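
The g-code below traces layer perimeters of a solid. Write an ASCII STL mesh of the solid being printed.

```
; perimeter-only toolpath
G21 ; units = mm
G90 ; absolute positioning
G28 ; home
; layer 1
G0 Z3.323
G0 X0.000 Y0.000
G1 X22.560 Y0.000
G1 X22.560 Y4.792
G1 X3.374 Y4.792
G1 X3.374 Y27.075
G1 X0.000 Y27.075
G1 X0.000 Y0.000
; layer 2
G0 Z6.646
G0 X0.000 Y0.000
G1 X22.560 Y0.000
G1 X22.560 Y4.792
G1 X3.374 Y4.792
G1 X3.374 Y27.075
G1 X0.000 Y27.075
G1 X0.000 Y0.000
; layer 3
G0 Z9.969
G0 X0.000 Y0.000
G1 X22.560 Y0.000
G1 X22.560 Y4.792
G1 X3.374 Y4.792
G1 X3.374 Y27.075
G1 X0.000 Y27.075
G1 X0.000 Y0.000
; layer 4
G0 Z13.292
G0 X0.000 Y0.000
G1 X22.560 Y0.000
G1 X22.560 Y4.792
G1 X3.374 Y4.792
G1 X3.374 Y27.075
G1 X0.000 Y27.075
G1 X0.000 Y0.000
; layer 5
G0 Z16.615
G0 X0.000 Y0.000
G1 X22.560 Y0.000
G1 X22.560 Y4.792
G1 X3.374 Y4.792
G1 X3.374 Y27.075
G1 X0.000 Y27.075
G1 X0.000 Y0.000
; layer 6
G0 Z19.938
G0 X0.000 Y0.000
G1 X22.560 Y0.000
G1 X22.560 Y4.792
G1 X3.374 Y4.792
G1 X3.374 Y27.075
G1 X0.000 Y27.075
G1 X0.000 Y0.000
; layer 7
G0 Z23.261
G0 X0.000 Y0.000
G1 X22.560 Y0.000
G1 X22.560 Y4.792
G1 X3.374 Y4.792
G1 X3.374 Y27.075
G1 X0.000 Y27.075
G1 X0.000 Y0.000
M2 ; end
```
solid part
  facet normal 0.0000 0.0000 -1.0000
    outer loop
      vertex 22.560 4.792 0.000
      vertex 22.560 0.000 0.000
      vertex 0.000 0.000 0.000
    endloop
  endfacet
  facet normal 0.0000 0.0000 -1.0000
    outer loop
      vertex 3.374 4.792 0.000
      vertex 22.560 4.792 0.000
      vertex 0.000 0.000 0.000
    endloop
  endfacet
  facet normal 0.0000 0.0000 -1.0000
    outer loop
      vertex 3.374 27.075 0.000
      vertex 3.374 4.792 0.000
      vertex 0.000 0.000 0.000
    endloop
  endfacet
  facet normal 0.0000 0.0000 -1.0000
    outer loop
      vertex 0.000 27.075 0.000
      vertex 3.374 27.075 0.000
      vertex 0.000 0.000 0.000
    endloop
  endfacet
  facet normal 0.0000 0.0000 1.0000
    outer loop
      vertex 0.000 0.000 23.261
      vertex 22.560 0.000 23.261
      vertex 22.560 4.792 23.261
    endloop
  endfacet
  facet normal 0.0000 0.0000 1.0000
    outer loop
      vertex 0.000 0.000 23.261
      vertex 22.560 4.792 23.261
      vertex 3.374 4.792 23.261
    endloop
  endfacet
  facet normal 0.0000 0.0000 1.0000
    outer loop
      vertex 0.000 0.000 23.261
      vertex 3.374 4.792 23.261
      vertex 3.374 27.075 23.261
    endloop
  endfacet
  facet normal 0.0000 0.0000 1.0000
    outer loop
      vertex 0.000 0.000 23.261
      vertex 3.374 27.075 23.261
      vertex 0.000 27.075 23.261
    endloop
  endfacet
  facet normal 0.0000 -1.0000 0.0000
    outer loop
      vertex 0.000 0.000 0.000
      vertex 22.560 0.000 0.000
      vertex 22.560 0.000 23.261
    endloop
  endfacet
  facet normal 0.0000 -1.0000 0.0000
    outer loop
      vertex 0.000 0.000 0.000
      vertex 22.560 0.000 23.261
      vertex 0.000 0.000 23.261
    endloop
  endfacet
  facet normal 1.0000 0.0000 0.0000
    outer loop
      vertex 22.560 0.000 0.000
      vertex 22.560 4.792 0.000
      vertex 22.560 4.792 23.261
    endloop
  endfacet
  facet normal 1.0000 0.0000 0.0000
    outer loop
      vertex 22.560 0.000 0.000
      vertex 22.560 4.792 23.261
      vertex 22.560 0.000 23.261
    endloop
  endfacet
  facet normal 0.0000 1.0000 0.0000
    outer loop
      vertex 22.560 4.792 0.000
      vertex 3.374 4.792 0.000
      vertex 3.374 4.792 23.261
    endloop
  endfacet
  facet normal 0.0000 1.0000 0.0000
    outer loop
      vertex 22.560 4.792 0.000
      vertex 3.374 4.792 23.261
      vertex 22.560 4.792 23.261
    endloop
  endfacet
  facet normal 1.0000 0.0000 0.0000
    outer loop
      vertex 3.374 4.792 0.000
      vertex 3.374 27.075 0.000
      vertex 3.374 27.075 23.261
    endloop
  endfacet
  facet normal 1.0000 0.0000 0.0000
    outer loop
      vertex 3.374 4.792 0.000
      vertex 3.374 27.075 23.261
      vertex 3.374 4.792 23.261
    endloop
  endfacet
  facet normal 0.0000 1.0000 0.0000
    outer loop
      vertex 3.374 27.075 0.000
      vertex 0.000 27.075 0.000
      vertex 0.000 27.075 23.261
    endloop
  endfacet
  facet normal 0.0000 1.0000 0.0000
    outer loop
      vertex 3.374 27.075 0.000
      vertex 0.000 27.075 23.261
      vertex 3.374 27.075 23.261
    endloop
  endfacet
  facet normal -1.0000 0.0000 0.0000
    outer loop
      vertex 0.000 27.075 0.000
      vertex 0.000 0.000 0.000
      vertex 0.000 0.000 23.261
    endloop
  endfacet
  facet normal -1.0000 0.0000 0.0000
    outer loop
      vertex 0.000 27.075 0.000
      vertex 0.000 0.000 23.261
      vertex 0.000 27.075 23.261
    endloop
  endfacet
endsolid part

The G0 Z moves step by Δz≈3.323 mm. Every layer's G1 loop is the same polygon, so the solid is a straight extrusion of it from z=0 to z≈23.3. Closing with flat bottom and top caps and triangulating gives 20 facets — an L-shaped prism: outer 22.6 × 27.1 mm, arm thicknesses ≈ 4.79 mm (horizontal) and 3.37 mm (vertical), extruded 23.3 mm in z.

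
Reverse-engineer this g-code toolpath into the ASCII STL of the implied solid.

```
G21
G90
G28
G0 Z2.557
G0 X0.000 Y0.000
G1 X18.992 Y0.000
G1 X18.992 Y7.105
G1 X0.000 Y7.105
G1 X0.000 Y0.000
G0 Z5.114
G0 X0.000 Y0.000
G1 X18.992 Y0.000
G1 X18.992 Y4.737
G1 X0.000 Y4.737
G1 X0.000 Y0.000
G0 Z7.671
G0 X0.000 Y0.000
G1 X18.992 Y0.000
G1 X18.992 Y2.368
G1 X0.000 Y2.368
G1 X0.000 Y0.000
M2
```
solid part
  facet normal 0.0000 0.0000 -1.0000
    outer loop
      vertex 18.992 9.473 0.000
      vertex 18.992 0.000 0.000
      vertex 0.000 0.000 0.000
    endloop
  endfacet
  facet normal 0.0000 0.0000 -1.0000
    outer loop
      vertex 0.000 9.473 0.000
      vertex 18.992 9.473 0.000
      vertex 0.000 0.000 0.000
    endloop
  endfacet
  facet normal 0.0000 -1.0000 0.0000
    outer loop
      vertex 0.000 0.000 0.000
      vertex 18.992 0.000 0.000
      vertex 18.992 0.000 10.228
    endloop
  endfacet
  facet normal 0.0000 -1.0000 0.0000
    outer loop
      vertex 0.000 0.000 0.000
      vertex 18.992 0.000 10.228
      vertex 0.000 0.000 10.228
    endloop
  endfacet
  facet normal 0.0000 0.7337 0.6795
    outer loop
      vertex 0.000 0.000 10.228
      vertex 18.992 0.000 10.228
      vertex 18.992 9.473 0.000
    endloop
  endfacet
  facet normal 0.0000 0.7337 0.6795
    outer loop
      vertex 0.000 0.000 10.228
      vertex 18.992 9.473 0.000
      vertex 0.000 9.473 0.000
    endloop
  endfacet
  facet normal -1.0000 0.0000 0.0000
    outer loop
      vertex 0.000 0.000 10.228
      vertex 0.000 9.473 0.000
      vertex 0.000 0.000 0.000
    endloop
  endfacet
  facet normal 1.0000 0.0000 0.0000
    outer loop
      vertex 18.992 0.000 0.000
      vertex 18.992 9.473 0.000
      vertex 18.992 0.000 10.228
    endloop
  endfacet
endsolid part

The G0 Z moves step by Δz≈2.557 mm. The G1 loops shrink linearly with z, so the solid tapers from its base footprint up to z≈10.2. Closing with a flat bottom cap and the tapered top and triangulating gives 8 facets — a wedge (ramp): 19 × 9.47 mm base, rising to 10.2 mm along the y=0 edge and sloping linearly to z=0 at y=9.47.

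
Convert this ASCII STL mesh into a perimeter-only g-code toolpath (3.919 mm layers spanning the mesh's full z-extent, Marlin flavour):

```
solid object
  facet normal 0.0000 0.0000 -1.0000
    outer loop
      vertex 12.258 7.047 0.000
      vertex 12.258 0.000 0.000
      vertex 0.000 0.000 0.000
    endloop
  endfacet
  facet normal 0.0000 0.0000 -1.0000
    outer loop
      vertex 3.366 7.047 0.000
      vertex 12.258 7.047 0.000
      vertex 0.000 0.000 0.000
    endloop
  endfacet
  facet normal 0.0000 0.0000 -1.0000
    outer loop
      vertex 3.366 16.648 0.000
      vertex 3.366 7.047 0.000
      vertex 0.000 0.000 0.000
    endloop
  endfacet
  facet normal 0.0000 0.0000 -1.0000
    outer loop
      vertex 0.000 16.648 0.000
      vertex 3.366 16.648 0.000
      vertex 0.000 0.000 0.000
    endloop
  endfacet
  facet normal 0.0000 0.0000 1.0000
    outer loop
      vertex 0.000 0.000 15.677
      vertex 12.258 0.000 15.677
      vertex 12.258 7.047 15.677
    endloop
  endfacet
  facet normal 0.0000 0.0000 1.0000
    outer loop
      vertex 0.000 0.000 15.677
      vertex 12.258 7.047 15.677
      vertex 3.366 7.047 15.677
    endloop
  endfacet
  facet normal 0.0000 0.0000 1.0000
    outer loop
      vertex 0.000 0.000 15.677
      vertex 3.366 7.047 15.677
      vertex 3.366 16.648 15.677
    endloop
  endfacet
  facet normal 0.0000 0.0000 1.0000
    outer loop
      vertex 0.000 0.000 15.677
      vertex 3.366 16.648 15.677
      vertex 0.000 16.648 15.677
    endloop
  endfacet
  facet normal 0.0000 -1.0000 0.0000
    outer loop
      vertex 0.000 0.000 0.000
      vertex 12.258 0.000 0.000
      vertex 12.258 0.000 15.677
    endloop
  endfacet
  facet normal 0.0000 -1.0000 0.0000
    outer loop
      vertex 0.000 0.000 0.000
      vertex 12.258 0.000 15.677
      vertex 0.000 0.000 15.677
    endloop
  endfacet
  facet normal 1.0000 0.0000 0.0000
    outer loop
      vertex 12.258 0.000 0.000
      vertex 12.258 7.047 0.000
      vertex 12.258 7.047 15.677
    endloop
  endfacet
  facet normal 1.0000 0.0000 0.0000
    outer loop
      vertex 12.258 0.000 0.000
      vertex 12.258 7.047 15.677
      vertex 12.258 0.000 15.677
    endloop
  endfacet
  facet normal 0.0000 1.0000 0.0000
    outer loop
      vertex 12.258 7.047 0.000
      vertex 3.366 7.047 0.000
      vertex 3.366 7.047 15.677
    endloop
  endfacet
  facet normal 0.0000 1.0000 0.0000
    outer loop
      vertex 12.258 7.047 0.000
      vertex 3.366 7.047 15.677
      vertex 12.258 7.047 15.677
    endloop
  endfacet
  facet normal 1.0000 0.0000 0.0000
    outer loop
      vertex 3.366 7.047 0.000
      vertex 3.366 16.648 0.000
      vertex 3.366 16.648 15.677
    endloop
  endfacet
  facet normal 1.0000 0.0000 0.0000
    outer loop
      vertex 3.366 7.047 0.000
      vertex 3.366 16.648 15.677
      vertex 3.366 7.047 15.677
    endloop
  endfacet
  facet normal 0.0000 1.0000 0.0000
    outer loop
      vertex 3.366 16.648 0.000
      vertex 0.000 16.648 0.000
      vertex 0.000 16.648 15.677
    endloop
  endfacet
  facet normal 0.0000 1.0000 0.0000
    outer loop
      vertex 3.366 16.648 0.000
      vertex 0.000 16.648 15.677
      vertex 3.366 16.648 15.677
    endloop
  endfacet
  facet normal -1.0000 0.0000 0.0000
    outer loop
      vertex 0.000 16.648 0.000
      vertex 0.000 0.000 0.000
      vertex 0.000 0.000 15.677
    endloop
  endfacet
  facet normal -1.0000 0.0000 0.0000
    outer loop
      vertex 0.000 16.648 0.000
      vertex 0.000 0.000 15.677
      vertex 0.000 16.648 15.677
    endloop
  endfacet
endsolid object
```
; perimeter-only toolpath
G21 ; units = mm
G90 ; absolute positioning
G28 ; home
; layer 1
G0 Z3.919
G0 X0.000 Y0.000
G1 X12.258 Y0.000
G1 X12.258 Y7.047
G1 X3.366 Y7.047
G1 X3.366 Y16.648
G1 X0.000 Y16.648
G1 X0.000 Y0.000
; layer 2
G0 Z7.838
G0 X0.000 Y0.000
G1 X12.258 Y0.000
G1 X12.258 Y7.047
G1 X3.366 Y7.047
G1 X3.366 Y16.648
G1 X0.000 Y16.648
G1 X0.000 Y0.000
; layer 3
G0 Z11.758
G0 X0.000 Y0.000
G1 X12.258 Y0.000
G1 X12.258 Y7.047
G1 X3.366 Y7.047
G1 X3.366 Y16.648
G1 X0.000 Y16.648
G1 X0.000 Y0.000
; layer 4
G0 Z15.677
G0 X0.000 Y0.000
G1 X12.258 Y0.000
G1 X12.258 Y7.047
G1 X3.366 Y7.047
G1 X3.366 Y16.648
G1 X0.000 Y16.648
G1 X0.000 Y0.000
M2 ; end

The solid is an L-shaped prism: outer 12.3 × 16.6 mm, arm thicknesses ≈ 7.05 mm (horizontal) and 3.37 mm (vertical), extruded 15.7 mm in z. Slicing at Δz = 3.919 mm — 4 equal slices spanning the solid's height, so layer i sits at z = i·h/4 — gives 4 non-empty perimeters. Each is a 6-segment closed polygon; G0 lifts to the layer z and rapids to the start vertex, then G1 traces the edges.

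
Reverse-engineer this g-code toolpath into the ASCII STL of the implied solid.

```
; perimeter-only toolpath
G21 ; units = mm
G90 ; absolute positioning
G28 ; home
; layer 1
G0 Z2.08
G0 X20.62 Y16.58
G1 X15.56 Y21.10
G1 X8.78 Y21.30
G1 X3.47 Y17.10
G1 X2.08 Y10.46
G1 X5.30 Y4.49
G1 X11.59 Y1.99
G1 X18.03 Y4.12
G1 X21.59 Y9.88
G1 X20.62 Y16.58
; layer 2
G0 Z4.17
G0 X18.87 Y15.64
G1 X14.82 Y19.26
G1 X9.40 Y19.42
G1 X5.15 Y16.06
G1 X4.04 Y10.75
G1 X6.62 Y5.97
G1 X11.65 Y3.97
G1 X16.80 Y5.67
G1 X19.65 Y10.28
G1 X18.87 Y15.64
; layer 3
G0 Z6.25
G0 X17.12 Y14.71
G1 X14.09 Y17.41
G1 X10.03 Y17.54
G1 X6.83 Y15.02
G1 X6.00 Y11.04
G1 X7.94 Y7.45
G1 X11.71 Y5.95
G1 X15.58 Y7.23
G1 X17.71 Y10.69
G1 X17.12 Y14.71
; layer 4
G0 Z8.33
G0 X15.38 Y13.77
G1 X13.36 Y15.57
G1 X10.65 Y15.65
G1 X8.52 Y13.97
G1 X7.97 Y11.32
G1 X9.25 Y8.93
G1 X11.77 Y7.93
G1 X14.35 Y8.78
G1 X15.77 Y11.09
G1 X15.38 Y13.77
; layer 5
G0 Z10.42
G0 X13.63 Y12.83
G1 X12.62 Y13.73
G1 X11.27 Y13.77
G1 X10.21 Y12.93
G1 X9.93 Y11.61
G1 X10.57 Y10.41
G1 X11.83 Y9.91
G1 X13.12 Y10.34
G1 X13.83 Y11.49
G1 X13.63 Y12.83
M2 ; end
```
solid part
  facet normal 0.0000 0.0000 -1.0000
    outer loop
      vertex 8.16 23.18 0.00
      vertex 16.29 22.94 0.00
      vertex 22.36 17.52 0.00
    endloop
  endfacet
  facet normal 0.0000 0.0000 -1.0000
    outer loop
      vertex 1.78 18.14 0.00
      vertex 8.16 23.18 0.00
      vertex 22.36 17.52 0.00
    endloop
  endfacet
  facet normal 0.0000 0.0000 -1.0000
    outer loop
      vertex 0.12 10.18 0.00
      vertex 1.78 18.14 0.00
      vertex 22.36 17.52 0.00
    endloop
  endfacet
  facet normal 0.0000 0.0000 -1.0000
    outer loop
      vertex 3.98 3.01 0.00
      vertex 0.12 10.18 0.00
      vertex 22.36 17.52 0.00
    endloop
  endfacet
  facet normal 0.0000 0.0000 -1.0000
    outer loop
      vertex 11.53 0.01 0.00
      vertex 3.98 3.01 0.00
      vertex 22.36 17.52 0.00
    endloop
  endfacet
  facet normal 0.0000 0.0000 -1.0000
    outer loop
      vertex 19.26 2.56 0.00
      vertex 11.53 0.01 0.00
      vertex 22.36 17.52 0.00
    endloop
  endfacet
  facet normal 0.0000 0.0000 -1.0000
    outer loop
      vertex 23.53 9.48 0.00
      vertex 19.26 2.56 0.00
      vertex 22.36 17.52 0.00
    endloop
  endfacet
  facet normal 0.4966 0.5561 0.6664
    outer loop
      vertex 22.36 17.52 0.00
      vertex 16.29 22.94 0.00
      vertex 11.89 11.89 12.50
    endloop
  endfacet
  facet normal 0.0220 0.7452 0.6665
    outer loop
      vertex 16.29 22.94 0.00
      vertex 8.16 23.18 0.00
      vertex 11.89 11.89 12.50
    endloop
  endfacet
  facet normal -0.4622 0.5851 0.6664
    outer loop
      vertex 8.16 23.18 0.00
      vertex 1.78 18.14 0.00
      vertex 11.89 11.89 12.50
    endloop
  endfacet
  facet normal -0.7299 0.1522 0.6664
    outer loop
      vertex 1.78 18.14 0.00
      vertex 0.12 10.18 0.00
      vertex 11.89 11.89 12.50
    endloop
  endfacet
  facet normal -0.6565 -0.3534 0.6665
    outer loop
      vertex 0.12 10.18 0.00
      vertex 3.98 3.01 0.00
      vertex 11.89 11.89 12.50
    endloop
  endfacet
  facet normal -0.2753 -0.6929 0.6664
    outer loop
      vertex 3.98 3.01 0.00
      vertex 11.53 0.01 0.00
      vertex 11.89 11.89 12.50
    endloop
  endfacet
  facet normal 0.2336 -0.7081 0.6663
    outer loop
      vertex 11.53 0.01 0.00
      vertex 19.26 2.56 0.00
      vertex 11.89 11.89 12.50
    endloop
  endfacet
  facet normal 0.6345 -0.3915 0.6664
    outer loop
      vertex 19.26 2.56 0.00
      vertex 23.53 9.48 0.00
      vertex 11.89 11.89 12.50
    endloop
  endfacet
  facet normal 0.7378 0.1074 0.6664
    outer loop
      vertex 23.53 9.48 0.00
      vertex 22.36 17.52 0.00
      vertex 11.89 11.89 12.50
    endloop
  endfacet
endsolid part

The G0 Z moves step by Δz≈2.08 mm. The G1 loops shrink linearly with z, so the solid tapers from its base footprint up to z≈12.5. Closing with a flat bottom cap and the tapered top and triangulating gives 16 facets — a regular 9-sided pyramid, base circumscribed radius ≈ 11.9 mm, apex at z ≈ 12.5 mm.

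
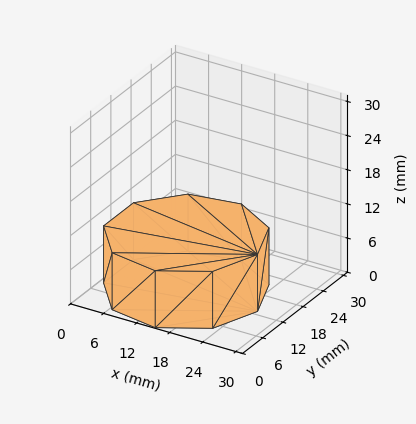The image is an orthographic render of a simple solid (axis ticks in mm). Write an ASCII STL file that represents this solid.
Reading the render: the shape is a regular 9-sided prism (a cylinder approximated with 9 flat sides), circumscribed radius ≈ 13 mm, height ≈ 10 mm (dimensions read to the nearest mm from the axis ticks). For the STL, each face is triangulated and given an outward normal.

solid part
  facet normal 0.0000 0.0000 -1.0000
    outer loop
      vertex 15.257 25.803 0.000
      vertex 22.959 21.356 0.000
      vertex 26.000 13.000 0.000
    endloop
  endfacet
  facet normal 0.0000 0.0000 -1.0000
    outer loop
      vertex 6.500 24.258 0.000
      vertex 15.257 25.803 0.000
      vertex 26.000 13.000 0.000
    endloop
  endfacet
  facet normal 0.0000 0.0000 -1.0000
    outer loop
      vertex 0.784 17.446 0.000
      vertex 6.500 24.258 0.000
      vertex 26.000 13.000 0.000
    endloop
  endfacet
  facet normal 0.0000 0.0000 -1.0000
    outer loop
      vertex 0.784 8.554 0.000
      vertex 0.784 17.446 0.000
      vertex 26.000 13.000 0.000
    endloop
  endfacet
  facet normal 0.0000 0.0000 -1.0000
    outer loop
      vertex 6.500 1.742 0.000
      vertex 0.784 8.554 0.000
      vertex 26.000 13.000 0.000
    endloop
  endfacet
  facet normal 0.0000 0.0000 -1.0000
    outer loop
      vertex 15.257 0.197 0.000
      vertex 6.500 1.742 0.000
      vertex 26.000 13.000 0.000
    endloop
  endfacet
  facet normal 0.0000 0.0000 -1.0000
    outer loop
      vertex 22.959 4.644 0.000
      vertex 15.257 0.197 0.000
      vertex 26.000 13.000 0.000
    endloop
  endfacet
  facet normal 0.0000 0.0000 1.0000
    outer loop
      vertex 26.000 13.000 10.000
      vertex 22.959 21.356 10.000
      vertex 15.257 25.803 10.000
    endloop
  endfacet
  facet normal 0.0000 0.0000 1.0000
    outer loop
      vertex 26.000 13.000 10.000
      vertex 15.257 25.803 10.000
      vertex 6.500 24.258 10.000
    endloop
  endfacet
  facet normal 0.0000 0.0000 1.0000
    outer loop
      vertex 26.000 13.000 10.000
      vertex 6.500 24.258 10.000
      vertex 0.784 17.446 10.000
    endloop
  endfacet
  facet normal 0.0000 0.0000 1.0000
    outer loop
      vertex 26.000 13.000 10.000
      vertex 0.784 17.446 10.000
      vertex 0.784 8.554 10.000
    endloop
  endfacet
  facet normal 0.0000 0.0000 1.0000
    outer loop
      vertex 26.000 13.000 10.000
      vertex 0.784 8.554 10.000
      vertex 6.500 1.742 10.000
    endloop
  endfacet
  facet normal 0.0000 0.0000 1.0000
    outer loop
      vertex 26.000 13.000 10.000
      vertex 6.500 1.742 10.000
      vertex 15.257 0.197 10.000
    endloop
  endfacet
  facet normal 0.0000 0.0000 1.0000
    outer loop
      vertex 26.000 13.000 10.000
      vertex 15.257 0.197 10.000
      vertex 22.959 4.644 10.000
    endloop
  endfacet
  facet normal 0.9397 0.3420 0.0000
    outer loop
      vertex 26.000 13.000 0.000
      vertex 22.959 21.356 0.000
      vertex 22.959 21.356 10.000
    endloop
  endfacet
  facet normal 0.9397 0.3420 0.0000
    outer loop
      vertex 26.000 13.000 0.000
      vertex 22.959 21.356 10.000
      vertex 26.000 13.000 10.000
    endloop
  endfacet
  facet normal 0.5000 0.8660 0.0000
    outer loop
      vertex 22.959 21.356 0.000
      vertex 15.257 25.803 0.000
      vertex 15.257 25.803 10.000
    endloop
  endfacet
  facet normal 0.5000 0.8660 0.0000
    outer loop
      vertex 22.959 21.356 0.000
      vertex 15.257 25.803 10.000
      vertex 22.959 21.356 10.000
    endloop
  endfacet
  facet normal -0.1737 0.9848 0.0000
    outer loop
      vertex 15.257 25.803 0.000
      vertex 6.500 24.258 0.000
      vertex 6.500 24.258 10.000
    endloop
  endfacet
  facet normal -0.1737 0.9848 0.0000
    outer loop
      vertex 15.257 25.803 0.000
      vertex 6.500 24.258 10.000
      vertex 15.257 25.803 10.000
    endloop
  endfacet
  facet normal -0.7660 0.6428 0.0000
    outer loop
      vertex 6.500 24.258 0.000
      vertex 0.784 17.446 0.000
      vertex 0.784 17.446 10.000
    endloop
  endfacet
  facet normal -0.7660 0.6428 0.0000
    outer loop
      vertex 6.500 24.258 0.000
      vertex 0.784 17.446 10.000
      vertex 6.500 24.258 10.000
    endloop
  endfacet
  facet normal -1.0000 0.0000 0.0000
    outer loop
      vertex 0.784 17.446 0.000
      vertex 0.784 8.554 0.000
      vertex 0.784 8.554 10.000
    endloop
  endfacet
  facet normal -1.0000 0.0000 0.0000
    outer loop
      vertex 0.784 17.446 0.000
      vertex 0.784 8.554 10.000
      vertex 0.784 17.446 10.000
    endloop
  endfacet
  facet normal -0.7660 -0.6428 0.0000
    outer loop
      vertex 0.784 8.554 0.000
      vertex 6.500 1.742 0.000
      vertex 6.500 1.742 10.000
    endloop
  endfacet
  facet normal -0.7660 -0.6428 0.0000
    outer loop
      vertex 0.784 8.554 0.000
      vertex 6.500 1.742 10.000
      vertex 0.784 8.554 10.000
    endloop
  endfacet
  facet normal -0.1737 -0.9848 0.0000
    outer loop
      vertex 6.500 1.742 0.000
      vertex 15.257 0.197 0.000
      vertex 15.257 0.197 10.000
    endloop
  endfacet
  facet normal -0.1737 -0.9848 0.0000
    outer loop
      vertex 6.500 1.742 0.000
      vertex 15.257 0.197 10.000
      vertex 6.500 1.742 10.000
    endloop
  endfacet
  facet normal 0.5000 -0.8660 0.0000
    outer loop
      vertex 15.257 0.197 0.000
      vertex 22.959 4.644 0.000
      vertex 22.959 4.644 10.000
    endloop
  endfacet
  facet normal 0.5000 -0.8660 0.0000
    outer loop
      vertex 15.257 0.197 0.000
      vertex 22.959 4.644 10.000
      vertex 15.257 0.197 10.000
    endloop
  endfacet
  facet normal 0.9397 -0.3420 0.0000
    outer loop
      vertex 22.959 4.644 0.000
      vertex 26.000 13.000 0.000
      vertex 26.000 13.000 10.000
    endloop
  endfacet
  facet normal 0.9397 -0.3420 0.0000
    outer loop
      vertex 22.959 4.644 0.000
      vertex 26.000 13.000 10.000
      vertex 22.959 4.644 10.000
    endloop
  endfacet
endsolid part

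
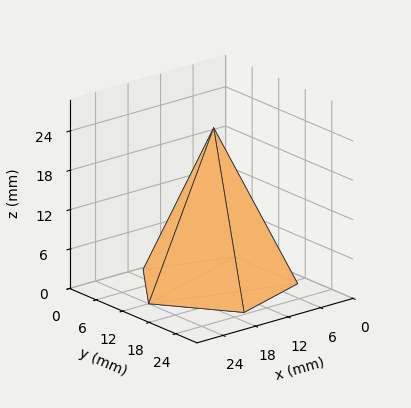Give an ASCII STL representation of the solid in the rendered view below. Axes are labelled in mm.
Reading the render: the shape is a regular 5-sided pyramid, base circumscribed radius ≈ 12 mm, apex at z ≈ 24 mm (dimensions read to the nearest mm from the axis ticks). For the STL, each face is triangulated and given an outward normal.

solid part
  facet normal 0.0000 0.0000 -1.0000
    outer loop
      vertex 2.3 19.1 0.0
      vertex 15.7 23.4 0.0
      vertex 24.0 12.0 0.0
    endloop
  endfacet
  facet normal 0.0000 0.0000 -1.0000
    outer loop
      vertex 2.3 4.9 0.0
      vertex 2.3 19.1 0.0
      vertex 24.0 12.0 0.0
    endloop
  endfacet
  facet normal 0.0000 0.0000 -1.0000
    outer loop
      vertex 15.7 0.6 0.0
      vertex 2.3 4.9 0.0
      vertex 24.0 12.0 0.0
    endloop
  endfacet
  facet normal 0.7495 0.5457 0.3748
    outer loop
      vertex 24.0 12.0 0.0
      vertex 15.7 23.4 0.0
      vertex 12.0 12.0 24.0
    endloop
  endfacet
  facet normal -0.2832 0.8825 0.3755
    outer loop
      vertex 15.7 23.4 0.0
      vertex 2.3 19.1 0.0
      vertex 12.0 12.0 24.0
    endloop
  endfacet
  facet normal -0.9271 0.0000 0.3747
    outer loop
      vertex 2.3 19.1 0.0
      vertex 2.3 4.9 0.0
      vertex 12.0 12.0 24.0
    endloop
  endfacet
  facet normal -0.2832 -0.8825 0.3755
    outer loop
      vertex 2.3 4.9 0.0
      vertex 15.7 0.6 0.0
      vertex 12.0 12.0 24.0
    endloop
  endfacet
  facet normal 0.7495 -0.5457 0.3748
    outer loop
      vertex 15.7 0.6 0.0
      vertex 24.0 12.0 0.0
      vertex 12.0 12.0 24.0
    endloop
  endfacet
endsolid part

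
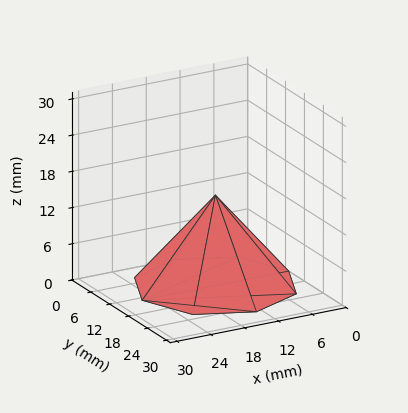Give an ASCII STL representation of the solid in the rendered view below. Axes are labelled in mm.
Reading the render: the shape is a regular 8-sided pyramid, base circumscribed radius ≈ 13 mm, apex at z ≈ 15 mm (dimensions read to the nearest mm from the axis ticks). For the STL, each face is triangulated and given an outward normal.

solid part
  facet normal 0.0000 0.0000 -1.0000
    outer loop
      vertex 13.0 26.0 0.0
      vertex 22.2 22.2 0.0
      vertex 26.0 13.0 0.0
    endloop
  endfacet
  facet normal 0.0000 0.0000 -1.0000
    outer loop
      vertex 3.8 22.2 0.0
      vertex 13.0 26.0 0.0
      vertex 26.0 13.0 0.0
    endloop
  endfacet
  facet normal 0.0000 0.0000 -1.0000
    outer loop
      vertex 0.0 13.0 0.0
      vertex 3.8 22.2 0.0
      vertex 26.0 13.0 0.0
    endloop
  endfacet
  facet normal 0.0000 0.0000 -1.0000
    outer loop
      vertex 3.8 3.8 0.0
      vertex 0.0 13.0 0.0
      vertex 26.0 13.0 0.0
    endloop
  endfacet
  facet normal 0.0000 0.0000 -1.0000
    outer loop
      vertex 13.0 0.0 0.0
      vertex 3.8 3.8 0.0
      vertex 26.0 13.0 0.0
    endloop
  endfacet
  facet normal 0.0000 0.0000 -1.0000
    outer loop
      vertex 22.2 3.8 0.0
      vertex 13.0 0.0 0.0
      vertex 26.0 13.0 0.0
    endloop
  endfacet
  facet normal 0.7214 0.2980 0.6252
    outer loop
      vertex 26.0 13.0 0.0
      vertex 22.2 22.2 0.0
      vertex 13.0 13.0 15.0
    endloop
  endfacet
  facet normal 0.2980 0.7214 0.6252
    outer loop
      vertex 22.2 22.2 0.0
      vertex 13.0 26.0 0.0
      vertex 13.0 13.0 15.0
    endloop
  endfacet
  facet normal -0.2980 0.7214 0.6252
    outer loop
      vertex 13.0 26.0 0.0
      vertex 3.8 22.2 0.0
      vertex 13.0 13.0 15.0
    endloop
  endfacet
  facet normal -0.7214 0.2980 0.6252
    outer loop
      vertex 3.8 22.2 0.0
      vertex 0.0 13.0 0.0
      vertex 13.0 13.0 15.0
    endloop
  endfacet
  facet normal -0.7214 -0.2980 0.6252
    outer loop
      vertex 0.0 13.0 0.0
      vertex 3.8 3.8 0.0
      vertex 13.0 13.0 15.0
    endloop
  endfacet
  facet normal -0.2980 -0.7214 0.6252
    outer loop
      vertex 3.8 3.8 0.0
      vertex 13.0 0.0 0.0
      vertex 13.0 13.0 15.0
    endloop
  endfacet
  facet normal 0.2980 -0.7214 0.6252
    outer loop
      vertex 13.0 0.0 0.0
      vertex 22.2 3.8 0.0
      vertex 13.0 13.0 15.0
    endloop
  endfacet
  facet normal 0.7214 -0.2980 0.6252
    outer loop
      vertex 22.2 3.8 0.0
      vertex 26.0 13.0 0.0
      vertex 13.0 13.0 15.0
    endloop
  endfacet
endsolid part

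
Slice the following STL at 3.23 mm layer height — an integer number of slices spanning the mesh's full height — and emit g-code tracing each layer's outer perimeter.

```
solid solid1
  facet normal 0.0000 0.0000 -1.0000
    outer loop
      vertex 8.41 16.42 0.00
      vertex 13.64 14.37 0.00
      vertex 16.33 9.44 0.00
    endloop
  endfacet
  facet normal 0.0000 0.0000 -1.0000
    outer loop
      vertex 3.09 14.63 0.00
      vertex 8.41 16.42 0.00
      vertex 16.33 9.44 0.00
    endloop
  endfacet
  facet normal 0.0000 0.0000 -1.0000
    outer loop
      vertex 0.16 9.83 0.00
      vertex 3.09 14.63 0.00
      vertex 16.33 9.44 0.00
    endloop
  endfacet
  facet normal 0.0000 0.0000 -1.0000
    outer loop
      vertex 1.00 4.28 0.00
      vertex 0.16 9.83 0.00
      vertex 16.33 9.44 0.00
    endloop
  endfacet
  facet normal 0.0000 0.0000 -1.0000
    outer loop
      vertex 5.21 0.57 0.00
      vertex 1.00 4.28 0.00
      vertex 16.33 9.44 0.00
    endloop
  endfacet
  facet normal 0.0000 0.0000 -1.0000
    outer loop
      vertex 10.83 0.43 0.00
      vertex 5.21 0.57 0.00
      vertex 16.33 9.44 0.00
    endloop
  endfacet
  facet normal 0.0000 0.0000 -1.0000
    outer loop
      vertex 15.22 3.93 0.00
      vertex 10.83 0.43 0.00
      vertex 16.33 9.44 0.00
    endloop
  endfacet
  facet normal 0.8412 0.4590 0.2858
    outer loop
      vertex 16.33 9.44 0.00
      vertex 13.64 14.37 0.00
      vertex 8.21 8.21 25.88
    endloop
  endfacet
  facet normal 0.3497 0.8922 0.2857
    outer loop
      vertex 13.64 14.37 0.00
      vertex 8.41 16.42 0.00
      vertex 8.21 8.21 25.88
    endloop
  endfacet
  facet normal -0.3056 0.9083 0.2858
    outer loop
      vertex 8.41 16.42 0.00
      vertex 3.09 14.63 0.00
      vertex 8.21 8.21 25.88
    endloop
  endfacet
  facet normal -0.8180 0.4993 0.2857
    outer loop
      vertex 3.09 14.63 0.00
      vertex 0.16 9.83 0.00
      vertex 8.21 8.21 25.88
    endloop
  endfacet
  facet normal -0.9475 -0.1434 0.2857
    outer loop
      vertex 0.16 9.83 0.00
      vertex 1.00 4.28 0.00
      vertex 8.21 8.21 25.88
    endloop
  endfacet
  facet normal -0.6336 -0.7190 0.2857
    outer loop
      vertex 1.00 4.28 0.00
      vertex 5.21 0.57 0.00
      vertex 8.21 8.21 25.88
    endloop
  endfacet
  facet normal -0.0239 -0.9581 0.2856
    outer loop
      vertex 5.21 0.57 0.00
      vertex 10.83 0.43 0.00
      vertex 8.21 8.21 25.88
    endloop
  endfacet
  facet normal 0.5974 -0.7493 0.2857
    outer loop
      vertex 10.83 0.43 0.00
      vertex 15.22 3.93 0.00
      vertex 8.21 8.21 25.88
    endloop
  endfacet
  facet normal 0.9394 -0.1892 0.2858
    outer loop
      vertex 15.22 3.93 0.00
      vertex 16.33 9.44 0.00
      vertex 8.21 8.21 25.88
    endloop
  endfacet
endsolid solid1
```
; perimeter-only toolpath
G21 ; units = mm
G90 ; absolute positioning
G28 ; home
; layer 1
G0 Z3.23
G0 X15.31 Y9.29
G1 X12.96 Y13.60
G1 X8.39 Y15.39
G1 X3.73 Y13.83
G1 X1.17 Y9.63
G1 X1.90 Y4.77
G1 X5.58 Y1.53
G1 X10.50 Y1.40
G1 X14.34 Y4.46
G1 X15.31 Y9.29
; layer 2
G0 Z6.47
G0 X14.30 Y9.13
G1 X12.28 Y12.83
G1 X8.36 Y14.37
G1 X4.37 Y13.03
G1 X2.17 Y9.43
G1 X2.80 Y5.26
G1 X5.96 Y2.48
G1 X10.18 Y2.38
G1 X13.47 Y5.00
G1 X14.30 Y9.13
; layer 3
G0 Z9.71
G0 X13.29 Y8.98
G1 X11.60 Y12.06
G1 X8.34 Y13.34
G1 X5.01 Y12.22
G1 X3.18 Y9.22
G1 X3.70 Y5.75
G1 X6.34 Y3.44
G1 X9.85 Y3.35
G1 X12.59 Y5.54
G1 X13.29 Y8.98
; layer 4
G0 Z12.94
G0 X12.27 Y8.82
G1 X10.93 Y11.29
G1 X8.31 Y12.32
G1 X5.65 Y11.42
G1 X4.19 Y9.02
G1 X4.61 Y6.25
G1 X6.71 Y4.39
G1 X9.52 Y4.32
G1 X11.71 Y6.07
G1 X12.27 Y8.82
; layer 5
G0 Z16.18
G0 X11.25 Y8.67
G1 X10.25 Y10.52
G1 X8.29 Y11.29
G1 X6.29 Y10.62
G1 X5.19 Y8.82
G1 X5.51 Y6.74
G1 X7.09 Y5.35
G1 X9.19 Y5.29
G1 X10.84 Y6.61
G1 X11.25 Y8.67
; layer 6
G0 Z19.41
G0 X10.24 Y8.52
G1 X9.57 Y9.75
G1 X8.26 Y10.26
G1 X6.93 Y9.82
G1 X6.20 Y8.62
G1 X6.41 Y7.23
G1 X7.46 Y6.30
G1 X8.87 Y6.27
G1 X9.96 Y7.14
G1 X10.24 Y8.52
; layer 7
G0 Z22.64
G0 X9.23 Y8.36
G1 X8.89 Y8.98
G1 X8.24 Y9.24
G1 X7.57 Y9.01
G1 X7.20 Y8.41
G1 X7.31 Y7.72
G1 X7.84 Y7.26
G1 X8.54 Y7.24
G1 X9.09 Y7.68
G1 X9.23 Y8.36
M2 ; end

The solid is a regular 9-sided pyramid, base circumscribed radius ≈ 8.21 mm, apex at z ≈ 25.9 mm. Slicing at Δz = 3.23 mm — 8 equal slices spanning the solid's height, so layer i sits at z = i·h/8 — gives 7 non-empty perimeters. Each is a 9-segment closed polygon; G0 lifts to the layer z and rapids to the start vertex, then G1 traces the edges. The cross-section shrinks linearly with z (the slice at the apex is degenerate and omitted).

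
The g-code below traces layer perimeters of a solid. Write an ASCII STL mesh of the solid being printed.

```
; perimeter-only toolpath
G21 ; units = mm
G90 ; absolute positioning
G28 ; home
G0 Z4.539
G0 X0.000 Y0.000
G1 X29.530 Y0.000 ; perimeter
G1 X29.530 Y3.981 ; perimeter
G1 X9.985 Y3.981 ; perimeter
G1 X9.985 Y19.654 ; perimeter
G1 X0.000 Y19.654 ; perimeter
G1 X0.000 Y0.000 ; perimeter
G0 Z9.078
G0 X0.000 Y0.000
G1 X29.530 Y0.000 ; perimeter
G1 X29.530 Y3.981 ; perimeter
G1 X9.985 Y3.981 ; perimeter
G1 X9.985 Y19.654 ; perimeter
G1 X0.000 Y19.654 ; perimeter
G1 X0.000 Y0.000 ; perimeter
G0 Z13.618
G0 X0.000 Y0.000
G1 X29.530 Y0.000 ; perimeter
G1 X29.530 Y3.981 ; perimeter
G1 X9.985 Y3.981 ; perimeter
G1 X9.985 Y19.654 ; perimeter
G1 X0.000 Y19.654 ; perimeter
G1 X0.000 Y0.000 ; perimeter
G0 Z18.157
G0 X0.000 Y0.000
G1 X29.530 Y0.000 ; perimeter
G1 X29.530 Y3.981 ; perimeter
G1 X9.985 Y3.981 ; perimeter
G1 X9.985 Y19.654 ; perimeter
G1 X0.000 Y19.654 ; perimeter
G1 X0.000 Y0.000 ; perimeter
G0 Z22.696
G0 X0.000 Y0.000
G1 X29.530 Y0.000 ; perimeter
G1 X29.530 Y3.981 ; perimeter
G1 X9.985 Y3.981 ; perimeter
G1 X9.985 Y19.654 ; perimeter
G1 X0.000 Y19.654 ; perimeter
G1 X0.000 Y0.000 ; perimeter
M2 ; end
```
solid part
  facet normal 0.0000 0.0000 -1.0000
    outer loop
      vertex 29.530 3.981 0.000
      vertex 29.530 0.000 0.000
      vertex 0.000 0.000 0.000
    endloop
  endfacet
  facet normal 0.0000 0.0000 -1.0000
    outer loop
      vertex 9.985 3.981 0.000
      vertex 29.530 3.981 0.000
      vertex 0.000 0.000 0.000
    endloop
  endfacet
  facet normal 0.0000 0.0000 -1.0000
    outer loop
      vertex 9.985 19.654 0.000
      vertex 9.985 3.981 0.000
      vertex 0.000 0.000 0.000
    endloop
  endfacet
  facet normal 0.0000 0.0000 -1.0000
    outer loop
      vertex 0.000 19.654 0.000
      vertex 9.985 19.654 0.000
      vertex 0.000 0.000 0.000
    endloop
  endfacet
  facet normal 0.0000 0.0000 1.0000
    outer loop
      vertex 0.000 0.000 22.696
      vertex 29.530 0.000 22.696
      vertex 29.530 3.981 22.696
    endloop
  endfacet
  facet normal 0.0000 0.0000 1.0000
    outer loop
      vertex 0.000 0.000 22.696
      vertex 29.530 3.981 22.696
      vertex 9.985 3.981 22.696
    endloop
  endfacet
  facet normal 0.0000 0.0000 1.0000
    outer loop
      vertex 0.000 0.000 22.696
      vertex 9.985 3.981 22.696
      vertex 9.985 19.654 22.696
    endloop
  endfacet
  facet normal 0.0000 0.0000 1.0000
    outer loop
      vertex 0.000 0.000 22.696
      vertex 9.985 19.654 22.696
      vertex 0.000 19.654 22.696
    endloop
  endfacet
  facet normal 0.0000 -1.0000 0.0000
    outer loop
      vertex 0.000 0.000 0.000
      vertex 29.530 0.000 0.000
      vertex 29.530 0.000 22.696
    endloop
  endfacet
  facet normal 0.0000 -1.0000 0.0000
    outer loop
      vertex 0.000 0.000 0.000
      vertex 29.530 0.000 22.696
      vertex 0.000 0.000 22.696
    endloop
  endfacet
  facet normal 1.0000 0.0000 0.0000
    outer loop
      vertex 29.530 0.000 0.000
      vertex 29.530 3.981 0.000
      vertex 29.530 3.981 22.696
    endloop
  endfacet
  facet normal 1.0000 0.0000 0.0000
    outer loop
      vertex 29.530 0.000 0.000
      vertex 29.530 3.981 22.696
      vertex 29.530 0.000 22.696
    endloop
  endfacet
  facet normal 0.0000 1.0000 0.0000
    outer loop
      vertex 29.530 3.981 0.000
      vertex 9.985 3.981 0.000
      vertex 9.985 3.981 22.696
    endloop
  endfacet
  facet normal 0.0000 1.0000 0.0000
    outer loop
      vertex 29.530 3.981 0.000
      vertex 9.985 3.981 22.696
      vertex 29.530 3.981 22.696
    endloop
  endfacet
  facet normal 1.0000 0.0000 0.0000
    outer loop
      vertex 9.985 3.981 0.000
      vertex 9.985 19.654 0.000
      vertex 9.985 19.654 22.696
    endloop
  endfacet
  facet normal 1.0000 0.0000 0.0000
    outer loop
      vertex 9.985 3.981 0.000
      vertex 9.985 19.654 22.696
      vertex 9.985 3.981 22.696
    endloop
  endfacet
  facet normal 0.0000 1.0000 0.0000
    outer loop
      vertex 9.985 19.654 0.000
      vertex 0.000 19.654 0.000
      vertex 0.000 19.654 22.696
    endloop
  endfacet
  facet normal 0.0000 1.0000 0.0000
    outer loop
      vertex 9.985 19.654 0.000
      vertex 0.000 19.654 22.696
      vertex 9.985 19.654 22.696
    endloop
  endfacet
  facet normal -1.0000 0.0000 0.0000
    outer loop
      vertex 0.000 19.654 0.000
      vertex 0.000 0.000 0.000
      vertex 0.000 0.000 22.696
    endloop
  endfacet
  facet normal -1.0000 0.0000 0.0000
    outer loop
      vertex 0.000 19.654 0.000
      vertex 0.000 0.000 22.696
      vertex 0.000 19.654 22.696
    endloop
  endfacet
endsolid part

The G0 Z moves step by Δz≈4.539 mm. Every layer's G1 loop is the same polygon, so the solid is a straight extrusion of it from z=0 to z≈22.7. Closing with flat bottom and top caps and triangulating gives 20 facets — an L-shaped prism: outer 29.5 × 19.7 mm, arm thicknesses ≈ 3.98 mm (horizontal) and 9.98 mm (vertical), extruded 22.7 mm in z.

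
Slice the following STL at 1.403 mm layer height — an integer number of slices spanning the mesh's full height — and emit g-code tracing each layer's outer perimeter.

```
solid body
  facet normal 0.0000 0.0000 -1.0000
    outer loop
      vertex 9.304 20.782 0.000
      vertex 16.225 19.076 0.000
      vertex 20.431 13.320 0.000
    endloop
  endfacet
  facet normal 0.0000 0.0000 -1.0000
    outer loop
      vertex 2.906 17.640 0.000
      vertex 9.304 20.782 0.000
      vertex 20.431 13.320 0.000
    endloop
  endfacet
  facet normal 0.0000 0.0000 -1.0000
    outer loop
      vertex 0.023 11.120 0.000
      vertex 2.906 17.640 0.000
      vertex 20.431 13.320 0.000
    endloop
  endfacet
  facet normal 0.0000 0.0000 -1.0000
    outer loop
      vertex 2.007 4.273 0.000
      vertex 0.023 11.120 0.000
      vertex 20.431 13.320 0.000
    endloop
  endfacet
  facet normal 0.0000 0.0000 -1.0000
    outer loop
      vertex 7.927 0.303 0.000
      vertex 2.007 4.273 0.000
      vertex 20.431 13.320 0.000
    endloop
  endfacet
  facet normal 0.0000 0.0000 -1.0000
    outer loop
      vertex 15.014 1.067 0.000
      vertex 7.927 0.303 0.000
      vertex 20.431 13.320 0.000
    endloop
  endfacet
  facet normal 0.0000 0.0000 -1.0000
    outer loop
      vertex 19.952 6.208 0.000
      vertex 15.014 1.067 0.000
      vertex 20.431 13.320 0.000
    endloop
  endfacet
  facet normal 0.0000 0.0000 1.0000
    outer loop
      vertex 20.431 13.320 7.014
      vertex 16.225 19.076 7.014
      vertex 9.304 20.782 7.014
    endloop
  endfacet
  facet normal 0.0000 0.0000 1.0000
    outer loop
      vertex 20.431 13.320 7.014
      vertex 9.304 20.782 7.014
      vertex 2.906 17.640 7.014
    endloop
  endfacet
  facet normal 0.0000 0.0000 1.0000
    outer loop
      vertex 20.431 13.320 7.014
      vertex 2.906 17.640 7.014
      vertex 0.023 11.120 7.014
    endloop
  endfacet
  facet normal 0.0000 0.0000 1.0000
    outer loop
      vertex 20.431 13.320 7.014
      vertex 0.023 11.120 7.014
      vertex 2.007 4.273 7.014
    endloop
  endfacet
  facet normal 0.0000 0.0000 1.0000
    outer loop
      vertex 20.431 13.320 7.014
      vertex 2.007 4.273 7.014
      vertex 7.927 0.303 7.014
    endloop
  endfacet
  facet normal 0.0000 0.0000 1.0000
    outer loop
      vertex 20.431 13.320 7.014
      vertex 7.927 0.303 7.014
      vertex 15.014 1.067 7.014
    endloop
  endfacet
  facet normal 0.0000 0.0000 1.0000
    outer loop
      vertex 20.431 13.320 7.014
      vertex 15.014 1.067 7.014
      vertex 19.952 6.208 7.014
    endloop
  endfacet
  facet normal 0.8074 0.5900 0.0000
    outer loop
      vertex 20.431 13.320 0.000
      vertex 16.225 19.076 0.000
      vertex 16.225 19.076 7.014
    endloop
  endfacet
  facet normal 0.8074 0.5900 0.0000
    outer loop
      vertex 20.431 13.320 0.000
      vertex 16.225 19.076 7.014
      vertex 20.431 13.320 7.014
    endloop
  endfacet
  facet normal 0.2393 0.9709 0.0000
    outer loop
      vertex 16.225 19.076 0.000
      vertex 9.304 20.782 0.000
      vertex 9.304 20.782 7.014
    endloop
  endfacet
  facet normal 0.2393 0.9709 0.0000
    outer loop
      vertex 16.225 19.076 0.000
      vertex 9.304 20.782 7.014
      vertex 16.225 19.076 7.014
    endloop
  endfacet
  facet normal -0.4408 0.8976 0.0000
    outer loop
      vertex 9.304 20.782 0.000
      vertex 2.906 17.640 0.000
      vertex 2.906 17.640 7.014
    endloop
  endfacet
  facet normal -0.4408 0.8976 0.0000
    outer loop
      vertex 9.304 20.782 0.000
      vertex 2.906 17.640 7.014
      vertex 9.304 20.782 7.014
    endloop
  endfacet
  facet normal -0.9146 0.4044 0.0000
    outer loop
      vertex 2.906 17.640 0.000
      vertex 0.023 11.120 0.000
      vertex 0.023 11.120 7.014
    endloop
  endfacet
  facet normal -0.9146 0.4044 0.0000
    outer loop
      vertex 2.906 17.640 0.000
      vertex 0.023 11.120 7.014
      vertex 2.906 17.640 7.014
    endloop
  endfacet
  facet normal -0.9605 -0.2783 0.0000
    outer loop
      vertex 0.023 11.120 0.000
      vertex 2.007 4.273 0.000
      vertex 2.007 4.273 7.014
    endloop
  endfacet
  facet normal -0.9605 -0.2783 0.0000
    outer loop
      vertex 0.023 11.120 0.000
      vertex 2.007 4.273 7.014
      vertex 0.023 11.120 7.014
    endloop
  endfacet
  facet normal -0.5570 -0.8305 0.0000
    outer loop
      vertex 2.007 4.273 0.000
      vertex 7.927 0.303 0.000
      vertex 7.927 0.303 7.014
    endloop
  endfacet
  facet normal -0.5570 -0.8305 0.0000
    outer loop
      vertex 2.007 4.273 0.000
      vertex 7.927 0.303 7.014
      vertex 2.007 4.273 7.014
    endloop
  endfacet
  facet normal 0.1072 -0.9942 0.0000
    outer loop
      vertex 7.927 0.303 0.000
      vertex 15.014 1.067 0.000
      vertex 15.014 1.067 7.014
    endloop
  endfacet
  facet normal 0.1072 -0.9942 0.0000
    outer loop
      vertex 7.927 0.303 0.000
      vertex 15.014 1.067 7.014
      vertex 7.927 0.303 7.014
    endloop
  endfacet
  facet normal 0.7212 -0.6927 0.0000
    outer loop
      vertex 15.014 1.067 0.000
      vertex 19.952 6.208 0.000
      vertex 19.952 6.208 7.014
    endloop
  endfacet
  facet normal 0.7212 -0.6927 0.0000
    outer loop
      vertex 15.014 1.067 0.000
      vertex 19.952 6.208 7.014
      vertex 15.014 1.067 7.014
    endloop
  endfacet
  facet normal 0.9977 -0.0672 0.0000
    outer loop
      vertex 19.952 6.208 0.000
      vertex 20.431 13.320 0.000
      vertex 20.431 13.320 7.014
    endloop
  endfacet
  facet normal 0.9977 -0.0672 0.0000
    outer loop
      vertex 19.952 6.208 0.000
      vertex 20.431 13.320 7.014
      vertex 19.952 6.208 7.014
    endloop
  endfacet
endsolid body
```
; perimeter-only toolpath
G21 ; units = mm
G90 ; absolute positioning
G28 ; home
; layer 1
G0 Z1.403
G0 X20.431 Y13.320
G1 X16.225 Y19.076
G1 X9.304 Y20.782
G1 X2.906 Y17.640
G1 X0.023 Y11.120
G1 X2.007 Y4.273
G1 X7.927 Y0.303
G1 X15.014 Y1.067
G1 X19.952 Y6.208
G1 X20.431 Y13.320
; layer 2
G0 Z2.806
G0 X20.431 Y13.320
G1 X16.225 Y19.076
G1 X9.304 Y20.782
G1 X2.906 Y17.640
G1 X0.023 Y11.120
G1 X2.007 Y4.273
G1 X7.927 Y0.303
G1 X15.014 Y1.067
G1 X19.952 Y6.208
G1 X20.431 Y13.320
; layer 3
G0 Z4.208
G0 X20.431 Y13.320
G1 X16.225 Y19.076
G1 X9.304 Y20.782
G1 X2.906 Y17.640
G1 X0.023 Y11.120
G1 X2.007 Y4.273
G1 X7.927 Y0.303
G1 X15.014 Y1.067
G1 X19.952 Y6.208
G1 X20.431 Y13.320
; layer 4
G0 Z5.611
G0 X20.431 Y13.320
G1 X16.225 Y19.076
G1 X9.304 Y20.782
G1 X2.906 Y17.640
G1 X0.023 Y11.120
G1 X2.007 Y4.273
G1 X7.927 Y0.303
G1 X15.014 Y1.067
G1 X19.952 Y6.208
G1 X20.431 Y13.320
; layer 5
G0 Z7.014
G0 X20.431 Y13.320
G1 X16.225 Y19.076
G1 X9.304 Y20.782
G1 X2.906 Y17.640
G1 X0.023 Y11.120
G1 X2.007 Y4.273
G1 X7.927 Y0.303
G1 X15.014 Y1.067
G1 X19.952 Y6.208
G1 X20.431 Y13.320
M2 ; end

The solid is a regular 9-sided prism (a cylinder approximated with 9 flat sides), circumscribed radius ≈ 10.4 mm, height ≈ 7.01 mm. Slicing at Δz = 1.403 mm — 5 equal slices spanning the solid's height, so layer i sits at z = i·h/5 — gives 5 non-empty perimeters. Each is a 9-segment closed polygon; G0 lifts to the layer z and rapids to the start vertex, then G1 traces the edges.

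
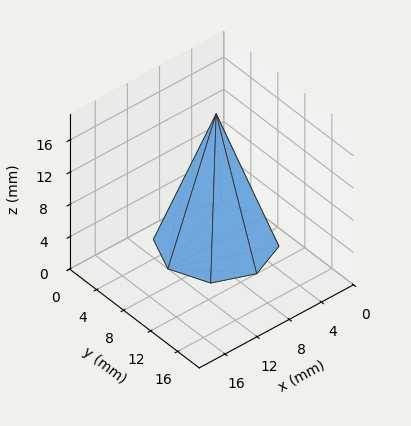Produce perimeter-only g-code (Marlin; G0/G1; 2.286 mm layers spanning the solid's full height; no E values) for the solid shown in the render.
Reading the render: the shape is a regular 8-sided pyramid, base circumscribed radius ≈ 6 mm, apex at z ≈ 16 mm (dimensions read to the nearest mm from the axis ticks). For the g-code, the solid's height is divided into equal slices at the stated Δz and each level perimeter traced with G1 moves after a G0 lift.

; perimeter-only toolpath
G21 ; units = mm
G90 ; absolute positioning
G28 ; home
; layer 1
G0 Z2.286
G0 X11.143 Y6.000
G1 X9.637 Y9.637
G1 X6.000 Y11.143
G1 X2.363 Y9.637
G1 X0.857 Y6.000
G1 X2.363 Y2.363
G1 X6.000 Y0.857
G1 X9.637 Y2.363
G1 X11.143 Y6.000
; layer 2
G0 Z4.571
G0 X10.286 Y6.000
G1 X9.031 Y9.031
G1 X6.000 Y10.286
G1 X2.969 Y9.031
G1 X1.714 Y6.000
G1 X2.969 Y2.969
G1 X6.000 Y1.714
G1 X9.031 Y2.969
G1 X10.286 Y6.000
; layer 3
G0 Z6.857
G0 X9.429 Y6.000
G1 X8.425 Y8.425
G1 X6.000 Y9.429
G1 X3.575 Y8.425
G1 X2.571 Y6.000
G1 X3.575 Y3.575
G1 X6.000 Y2.571
G1 X8.425 Y3.575
G1 X9.429 Y6.000
; layer 4
G0 Z9.143
G0 X8.571 Y6.000
G1 X7.818 Y7.818
G1 X6.000 Y8.571
G1 X4.182 Y7.818
G1 X3.429 Y6.000
G1 X4.182 Y4.182
G1 X6.000 Y3.429
G1 X7.818 Y4.182
G1 X8.571 Y6.000
; layer 5
G0 Z11.429
G0 X7.714 Y6.000
G1 X7.212 Y7.212
G1 X6.000 Y7.714
G1 X4.788 Y7.212
G1 X4.286 Y6.000
G1 X4.788 Y4.788
G1 X6.000 Y4.286
G1 X7.212 Y4.788
G1 X7.714 Y6.000
; layer 6
G0 Z13.714
G0 X6.857 Y6.000
G1 X6.606 Y6.606
G1 X6.000 Y6.857
G1 X5.394 Y6.606
G1 X5.143 Y6.000
G1 X5.394 Y5.394
G1 X6.000 Y5.143
G1 X6.606 Y5.394
G1 X6.857 Y6.000
M2 ; end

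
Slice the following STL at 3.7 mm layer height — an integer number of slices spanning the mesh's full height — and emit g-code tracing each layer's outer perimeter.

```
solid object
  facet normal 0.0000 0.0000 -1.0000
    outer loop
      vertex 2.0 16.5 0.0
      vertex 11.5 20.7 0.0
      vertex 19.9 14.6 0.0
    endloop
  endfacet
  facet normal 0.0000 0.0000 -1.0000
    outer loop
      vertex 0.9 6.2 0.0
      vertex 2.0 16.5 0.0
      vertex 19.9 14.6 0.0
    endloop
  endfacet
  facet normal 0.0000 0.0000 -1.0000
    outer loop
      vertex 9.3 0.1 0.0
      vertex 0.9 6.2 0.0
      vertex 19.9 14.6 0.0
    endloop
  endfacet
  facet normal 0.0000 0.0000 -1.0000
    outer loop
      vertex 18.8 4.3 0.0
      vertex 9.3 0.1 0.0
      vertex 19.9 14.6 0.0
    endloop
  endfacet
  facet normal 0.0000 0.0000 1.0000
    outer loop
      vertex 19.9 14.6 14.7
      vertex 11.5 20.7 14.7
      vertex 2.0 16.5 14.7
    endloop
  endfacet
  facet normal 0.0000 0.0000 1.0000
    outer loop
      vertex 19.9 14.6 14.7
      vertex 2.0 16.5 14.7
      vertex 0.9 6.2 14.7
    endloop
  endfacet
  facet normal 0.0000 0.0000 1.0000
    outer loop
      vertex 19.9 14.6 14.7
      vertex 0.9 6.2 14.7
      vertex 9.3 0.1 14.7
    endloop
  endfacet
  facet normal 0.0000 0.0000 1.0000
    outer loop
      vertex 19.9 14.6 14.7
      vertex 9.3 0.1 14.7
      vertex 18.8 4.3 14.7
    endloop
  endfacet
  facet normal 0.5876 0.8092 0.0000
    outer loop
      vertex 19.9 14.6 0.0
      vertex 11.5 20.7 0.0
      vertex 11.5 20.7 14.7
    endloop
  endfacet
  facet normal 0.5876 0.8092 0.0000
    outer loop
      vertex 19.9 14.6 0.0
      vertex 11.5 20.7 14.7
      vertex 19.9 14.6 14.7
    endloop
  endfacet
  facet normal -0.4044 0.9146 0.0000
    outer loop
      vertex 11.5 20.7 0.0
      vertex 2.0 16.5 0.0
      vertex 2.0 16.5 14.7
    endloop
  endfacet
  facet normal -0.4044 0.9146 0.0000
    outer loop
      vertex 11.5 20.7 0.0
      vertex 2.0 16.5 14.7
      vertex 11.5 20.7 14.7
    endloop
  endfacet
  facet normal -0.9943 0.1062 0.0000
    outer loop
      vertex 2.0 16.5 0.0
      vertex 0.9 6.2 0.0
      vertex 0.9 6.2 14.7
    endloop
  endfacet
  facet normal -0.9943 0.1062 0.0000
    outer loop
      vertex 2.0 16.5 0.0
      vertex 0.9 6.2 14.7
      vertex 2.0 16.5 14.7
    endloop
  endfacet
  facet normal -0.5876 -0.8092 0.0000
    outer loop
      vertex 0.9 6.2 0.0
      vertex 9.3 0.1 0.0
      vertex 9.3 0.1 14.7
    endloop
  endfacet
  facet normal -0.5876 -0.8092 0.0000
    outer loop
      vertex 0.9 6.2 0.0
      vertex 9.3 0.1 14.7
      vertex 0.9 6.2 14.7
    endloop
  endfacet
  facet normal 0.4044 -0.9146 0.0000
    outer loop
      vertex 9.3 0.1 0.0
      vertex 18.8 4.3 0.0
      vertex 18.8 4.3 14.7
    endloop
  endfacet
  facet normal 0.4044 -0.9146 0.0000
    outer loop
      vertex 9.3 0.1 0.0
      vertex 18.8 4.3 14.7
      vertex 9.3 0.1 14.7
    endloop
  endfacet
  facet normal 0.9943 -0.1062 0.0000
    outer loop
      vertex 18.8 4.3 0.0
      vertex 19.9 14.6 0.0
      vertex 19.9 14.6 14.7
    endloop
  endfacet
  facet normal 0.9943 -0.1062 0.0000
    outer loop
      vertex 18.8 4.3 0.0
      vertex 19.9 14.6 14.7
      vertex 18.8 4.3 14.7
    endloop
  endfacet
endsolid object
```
; perimeter-only toolpath
G21 ; units = mm
G90 ; absolute positioning
G28 ; home
; layer 1
G0 Z3.7
G0 X19.9 Y14.6
G1 X11.5 Y20.7
G1 X2.0 Y16.5
G1 X0.9 Y6.2
G1 X9.3 Y0.1
G1 X18.8 Y4.3
G1 X19.9 Y14.6
; layer 2
G0 Z7.3
G0 X19.9 Y14.6
G1 X11.5 Y20.7
G1 X2.0 Y16.5
G1 X0.9 Y6.2
G1 X9.3 Y0.1
G1 X18.8 Y4.3
G1 X19.9 Y14.6
; layer 3
G0 Z11.0
G0 X19.9 Y14.6
G1 X11.5 Y20.7
G1 X2.0 Y16.5
G1 X0.9 Y6.2
G1 X9.3 Y0.1
G1 X18.8 Y4.3
G1 X19.9 Y14.6
; layer 4
G0 Z14.7
G0 X19.9 Y14.6
G1 X11.5 Y20.7
G1 X2.0 Y16.5
G1 X0.9 Y6.2
G1 X9.3 Y0.1
G1 X18.8 Y4.3
G1 X19.9 Y14.6
M2 ; end

The solid is a regular 6-sided prism (a cylinder approximated with 6 flat sides), circumscribed radius ≈ 10.4 mm, height ≈ 14.7 mm. Slicing at Δz = 3.7 mm — 4 equal slices spanning the solid's height, so layer i sits at z = i·h/4 — gives 4 non-empty perimeters. Each is a 6-segment closed polygon; G0 lifts to the layer z and rapids to the start vertex, then G1 traces the edges.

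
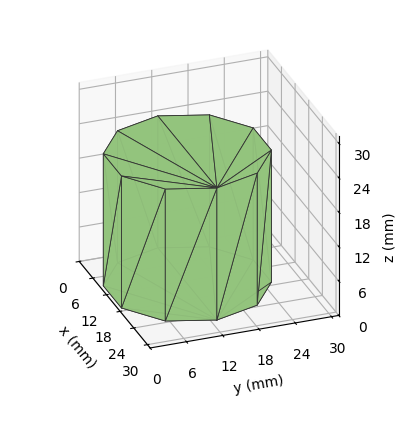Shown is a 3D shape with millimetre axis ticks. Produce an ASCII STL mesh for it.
Reading the render: the shape is a regular 10-sided prism (a cylinder approximated with 10 flat sides), circumscribed radius ≈ 13 mm, height ≈ 23 mm (dimensions read to the nearest mm from the axis ticks). For the STL, each face is triangulated and given an outward normal.

solid part
  facet normal 0.0000 0.0000 -1.0000
    outer loop
      vertex 17.0 25.4 0.0
      vertex 23.5 20.6 0.0
      vertex 26.0 13.0 0.0
    endloop
  endfacet
  facet normal 0.0000 0.0000 -1.0000
    outer loop
      vertex 9.0 25.4 0.0
      vertex 17.0 25.4 0.0
      vertex 26.0 13.0 0.0
    endloop
  endfacet
  facet normal 0.0000 0.0000 -1.0000
    outer loop
      vertex 2.5 20.6 0.0
      vertex 9.0 25.4 0.0
      vertex 26.0 13.0 0.0
    endloop
  endfacet
  facet normal 0.0000 0.0000 -1.0000
    outer loop
      vertex 0.0 13.0 0.0
      vertex 2.5 20.6 0.0
      vertex 26.0 13.0 0.0
    endloop
  endfacet
  facet normal 0.0000 0.0000 -1.0000
    outer loop
      vertex 2.5 5.4 0.0
      vertex 0.0 13.0 0.0
      vertex 26.0 13.0 0.0
    endloop
  endfacet
  facet normal 0.0000 0.0000 -1.0000
    outer loop
      vertex 9.0 0.6 0.0
      vertex 2.5 5.4 0.0
      vertex 26.0 13.0 0.0
    endloop
  endfacet
  facet normal 0.0000 0.0000 -1.0000
    outer loop
      vertex 17.0 0.6 0.0
      vertex 9.0 0.6 0.0
      vertex 26.0 13.0 0.0
    endloop
  endfacet
  facet normal 0.0000 0.0000 -1.0000
    outer loop
      vertex 23.5 5.4 0.0
      vertex 17.0 0.6 0.0
      vertex 26.0 13.0 0.0
    endloop
  endfacet
  facet normal 0.0000 0.0000 1.0000
    outer loop
      vertex 26.0 13.0 23.0
      vertex 23.5 20.6 23.0
      vertex 17.0 25.4 23.0
    endloop
  endfacet
  facet normal 0.0000 0.0000 1.0000
    outer loop
      vertex 26.0 13.0 23.0
      vertex 17.0 25.4 23.0
      vertex 9.0 25.4 23.0
    endloop
  endfacet
  facet normal 0.0000 0.0000 1.0000
    outer loop
      vertex 26.0 13.0 23.0
      vertex 9.0 25.4 23.0
      vertex 2.5 20.6 23.0
    endloop
  endfacet
  facet normal 0.0000 0.0000 1.0000
    outer loop
      vertex 26.0 13.0 23.0
      vertex 2.5 20.6 23.0
      vertex 0.0 13.0 23.0
    endloop
  endfacet
  facet normal 0.0000 0.0000 1.0000
    outer loop
      vertex 26.0 13.0 23.0
      vertex 0.0 13.0 23.0
      vertex 2.5 5.4 23.0
    endloop
  endfacet
  facet normal 0.0000 0.0000 1.0000
    outer loop
      vertex 26.0 13.0 23.0
      vertex 2.5 5.4 23.0
      vertex 9.0 0.6 23.0
    endloop
  endfacet
  facet normal 0.0000 0.0000 1.0000
    outer loop
      vertex 26.0 13.0 23.0
      vertex 9.0 0.6 23.0
      vertex 17.0 0.6 23.0
    endloop
  endfacet
  facet normal 0.0000 0.0000 1.0000
    outer loop
      vertex 26.0 13.0 23.0
      vertex 17.0 0.6 23.0
      vertex 23.5 5.4 23.0
    endloop
  endfacet
  facet normal 0.9499 0.3125 0.0000
    outer loop
      vertex 26.0 13.0 0.0
      vertex 23.5 20.6 0.0
      vertex 23.5 20.6 23.0
    endloop
  endfacet
  facet normal 0.9499 0.3125 0.0000
    outer loop
      vertex 26.0 13.0 0.0
      vertex 23.5 20.6 23.0
      vertex 26.0 13.0 23.0
    endloop
  endfacet
  facet normal 0.5940 0.8044 0.0000
    outer loop
      vertex 23.5 20.6 0.0
      vertex 17.0 25.4 0.0
      vertex 17.0 25.4 23.0
    endloop
  endfacet
  facet normal 0.5940 0.8044 0.0000
    outer loop
      vertex 23.5 20.6 0.0
      vertex 17.0 25.4 23.0
      vertex 23.5 20.6 23.0
    endloop
  endfacet
  facet normal 0.0000 1.0000 0.0000
    outer loop
      vertex 17.0 25.4 0.0
      vertex 9.0 25.4 0.0
      vertex 9.0 25.4 23.0
    endloop
  endfacet
  facet normal 0.0000 1.0000 0.0000
    outer loop
      vertex 17.0 25.4 0.0
      vertex 9.0 25.4 23.0
      vertex 17.0 25.4 23.0
    endloop
  endfacet
  facet normal -0.5940 0.8044 0.0000
    outer loop
      vertex 9.0 25.4 0.0
      vertex 2.5 20.6 0.0
      vertex 2.5 20.6 23.0
    endloop
  endfacet
  facet normal -0.5940 0.8044 0.0000
    outer loop
      vertex 9.0 25.4 0.0
      vertex 2.5 20.6 23.0
      vertex 9.0 25.4 23.0
    endloop
  endfacet
  facet normal -0.9499 0.3125 0.0000
    outer loop
      vertex 2.5 20.6 0.0
      vertex 0.0 13.0 0.0
      vertex 0.0 13.0 23.0
    endloop
  endfacet
  facet normal -0.9499 0.3125 0.0000
    outer loop
      vertex 2.5 20.6 0.0
      vertex 0.0 13.0 23.0
      vertex 2.5 20.6 23.0
    endloop
  endfacet
  facet normal -0.9499 -0.3125 0.0000
    outer loop
      vertex 0.0 13.0 0.0
      vertex 2.5 5.4 0.0
      vertex 2.5 5.4 23.0
    endloop
  endfacet
  facet normal -0.9499 -0.3125 0.0000
    outer loop
      vertex 0.0 13.0 0.0
      vertex 2.5 5.4 23.0
      vertex 0.0 13.0 23.0
    endloop
  endfacet
  facet normal -0.5940 -0.8044 0.0000
    outer loop
      vertex 2.5 5.4 0.0
      vertex 9.0 0.6 0.0
      vertex 9.0 0.6 23.0
    endloop
  endfacet
  facet normal -0.5940 -0.8044 0.0000
    outer loop
      vertex 2.5 5.4 0.0
      vertex 9.0 0.6 23.0
      vertex 2.5 5.4 23.0
    endloop
  endfacet
  facet normal 0.0000 -1.0000 0.0000
    outer loop
      vertex 9.0 0.6 0.0
      vertex 17.0 0.6 0.0
      vertex 17.0 0.6 23.0
    endloop
  endfacet
  facet normal 0.0000 -1.0000 0.0000
    outer loop
      vertex 9.0 0.6 0.0
      vertex 17.0 0.6 23.0
      vertex 9.0 0.6 23.0
    endloop
  endfacet
  facet normal 0.5940 -0.8044 0.0000
    outer loop
      vertex 17.0 0.6 0.0
      vertex 23.5 5.4 0.0
      vertex 23.5 5.4 23.0
    endloop
  endfacet
  facet normal 0.5940 -0.8044 0.0000
    outer loop
      vertex 17.0 0.6 0.0
      vertex 23.5 5.4 23.0
      vertex 17.0 0.6 23.0
    endloop
  endfacet
  facet normal 0.9499 -0.3125 0.0000
    outer loop
      vertex 23.5 5.4 0.0
      vertex 26.0 13.0 0.0
      vertex 26.0 13.0 23.0
    endloop
  endfacet
  facet normal 0.9499 -0.3125 0.0000
    outer loop
      vertex 23.5 5.4 0.0
      vertex 26.0 13.0 23.0
      vertex 23.5 5.4 23.0
    endloop
  endfacet
endsolid part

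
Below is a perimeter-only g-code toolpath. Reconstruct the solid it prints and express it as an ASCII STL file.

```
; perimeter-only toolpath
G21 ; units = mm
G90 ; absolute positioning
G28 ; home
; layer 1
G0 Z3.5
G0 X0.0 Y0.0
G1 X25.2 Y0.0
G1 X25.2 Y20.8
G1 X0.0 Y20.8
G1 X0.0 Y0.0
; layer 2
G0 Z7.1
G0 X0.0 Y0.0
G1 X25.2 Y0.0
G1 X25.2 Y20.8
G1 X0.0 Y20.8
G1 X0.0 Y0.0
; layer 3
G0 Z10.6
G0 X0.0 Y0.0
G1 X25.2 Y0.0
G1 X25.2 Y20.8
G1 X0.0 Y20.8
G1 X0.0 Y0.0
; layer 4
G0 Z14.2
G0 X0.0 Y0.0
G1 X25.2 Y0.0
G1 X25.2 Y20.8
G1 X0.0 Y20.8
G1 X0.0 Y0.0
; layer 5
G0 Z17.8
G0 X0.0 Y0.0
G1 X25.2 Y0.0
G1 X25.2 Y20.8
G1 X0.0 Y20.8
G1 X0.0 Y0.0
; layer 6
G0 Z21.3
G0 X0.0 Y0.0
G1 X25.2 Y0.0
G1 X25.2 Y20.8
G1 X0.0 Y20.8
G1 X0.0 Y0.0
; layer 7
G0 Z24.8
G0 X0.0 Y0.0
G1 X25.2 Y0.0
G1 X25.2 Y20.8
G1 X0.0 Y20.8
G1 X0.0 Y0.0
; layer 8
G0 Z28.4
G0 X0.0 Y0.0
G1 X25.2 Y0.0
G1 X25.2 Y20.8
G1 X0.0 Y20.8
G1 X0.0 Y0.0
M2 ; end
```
solid part
  facet normal 0.0000 0.0000 -1.0000
    outer loop
      vertex 25.2 20.8 0.0
      vertex 25.2 0.0 0.0
      vertex 0.0 0.0 0.0
    endloop
  endfacet
  facet normal 0.0000 0.0000 -1.0000
    outer loop
      vertex 0.0 20.8 0.0
      vertex 25.2 20.8 0.0
      vertex 0.0 0.0 0.0
    endloop
  endfacet
  facet normal 0.0000 0.0000 1.0000
    outer loop
      vertex 0.0 0.0 28.4
      vertex 25.2 0.0 28.4
      vertex 25.2 20.8 28.4
    endloop
  endfacet
  facet normal 0.0000 0.0000 1.0000
    outer loop
      vertex 0.0 0.0 28.4
      vertex 25.2 20.8 28.4
      vertex 0.0 20.8 28.4
    endloop
  endfacet
  facet normal 0.0000 -1.0000 0.0000
    outer loop
      vertex 0.0 0.0 0.0
      vertex 25.2 0.0 0.0
      vertex 25.2 0.0 28.4
    endloop
  endfacet
  facet normal 0.0000 -1.0000 0.0000
    outer loop
      vertex 0.0 0.0 0.0
      vertex 25.2 0.0 28.4
      vertex 0.0 0.0 28.4
    endloop
  endfacet
  facet normal 0.0000 1.0000 0.0000
    outer loop
      vertex 25.2 20.8 28.4
      vertex 25.2 20.8 0.0
      vertex 0.0 20.8 0.0
    endloop
  endfacet
  facet normal 0.0000 1.0000 0.0000
    outer loop
      vertex 0.0 20.8 28.4
      vertex 25.2 20.8 28.4
      vertex 0.0 20.8 0.0
    endloop
  endfacet
  facet normal -1.0000 0.0000 0.0000
    outer loop
      vertex 0.0 20.8 28.4
      vertex 0.0 20.8 0.0
      vertex 0.0 0.0 0.0
    endloop
  endfacet
  facet normal -1.0000 0.0000 0.0000
    outer loop
      vertex 0.0 0.0 28.4
      vertex 0.0 20.8 28.4
      vertex 0.0 0.0 0.0
    endloop
  endfacet
  facet normal 1.0000 0.0000 0.0000
    outer loop
      vertex 25.2 0.0 0.0
      vertex 25.2 20.8 0.0
      vertex 25.2 20.8 28.4
    endloop
  endfacet
  facet normal 1.0000 0.0000 0.0000
    outer loop
      vertex 25.2 0.0 0.0
      vertex 25.2 20.8 28.4
      vertex 25.2 0.0 28.4
    endloop
  endfacet
endsolid part

The G0 Z moves step by Δz≈3.5 mm. Every layer's G1 loop is the same polygon, so the solid is a straight extrusion of it from z=0 to z≈28.4. Closing with flat bottom and top caps and triangulating gives 12 facets — a rectangular box, roughly 25.2 × 20.8 mm footprint and 28.4 mm tall.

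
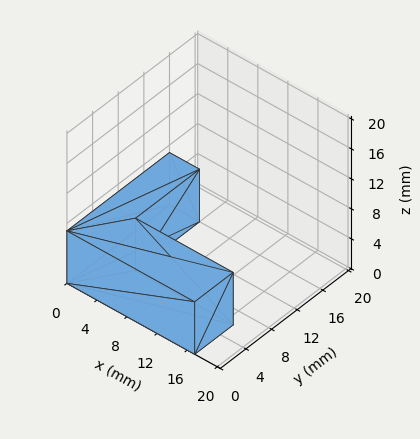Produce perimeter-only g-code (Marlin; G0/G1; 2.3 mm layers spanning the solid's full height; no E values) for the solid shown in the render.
Reading the render: the shape is an L-shaped prism: outer 17 × 16 mm, arm thicknesses ≈ 6 mm (horizontal) and 4 mm (vertical), extruded 7 mm in z (dimensions read to the nearest mm from the axis ticks). For the g-code, the solid's height is divided into equal slices at the stated Δz and each level perimeter traced with G1 moves after a G0 lift.

; perimeter-only toolpath
G21 ; units = mm
G90 ; absolute positioning
G28 ; home
; layer 1
G0 Z2.3
G0 X0.0 Y0.0
G1 X17.0 Y0.0
G1 X17.0 Y6.0
G1 X4.0 Y6.0
G1 X4.0 Y16.0
G1 X0.0 Y16.0
G1 X0.0 Y0.0
; layer 2
G0 Z4.7
G0 X0.0 Y0.0
G1 X17.0 Y0.0
G1 X17.0 Y6.0
G1 X4.0 Y6.0
G1 X4.0 Y16.0
G1 X0.0 Y16.0
G1 X0.0 Y0.0
; layer 3
G0 Z7.0
G0 X0.0 Y0.0
G1 X17.0 Y0.0
G1 X17.0 Y6.0
G1 X4.0 Y6.0
G1 X4.0 Y16.0
G1 X0.0 Y16.0
G1 X0.0 Y0.0
M2 ; end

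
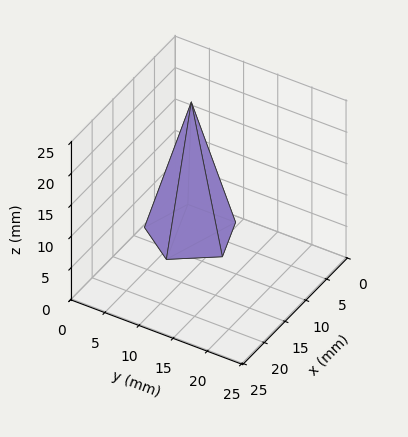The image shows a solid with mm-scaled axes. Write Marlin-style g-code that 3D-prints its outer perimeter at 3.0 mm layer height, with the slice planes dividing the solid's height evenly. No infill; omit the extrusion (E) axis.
Reading the render: the shape is a regular 5-sided pyramid, base circumscribed radius ≈ 6 mm, apex at z ≈ 21 mm (dimensions read to the nearest mm from the axis ticks). For the g-code, the solid's height is divided into equal slices at the stated Δz and each level perimeter traced with G1 moves after a G0 lift.

; perimeter-only toolpath
G21 ; units = mm
G90 ; absolute positioning
G28 ; home
; layer 1
G0 Z3.0
G0 X11.1 Y6.0
G1 X7.6 Y10.9
G1 X1.8 Y9.0
G1 X1.8 Y3.0
G1 X7.6 Y1.1
G1 X11.1 Y6.0
; layer 2
G0 Z6.0
G0 X10.3 Y6.0
G1 X7.4 Y10.1
G1 X2.5 Y8.5
G1 X2.5 Y3.5
G1 X7.4 Y1.9
G1 X10.3 Y6.0
; layer 3
G0 Z9.0
G0 X9.4 Y6.0
G1 X7.1 Y9.3
G1 X3.2 Y8.0
G1 X3.2 Y4.0
G1 X7.1 Y2.7
G1 X9.4 Y6.0
; layer 4
G0 Z12.0
G0 X8.6 Y6.0
G1 X6.8 Y8.4
G1 X3.9 Y7.5
G1 X3.9 Y4.5
G1 X6.8 Y3.6
G1 X8.6 Y6.0
; layer 5
G0 Z15.0
G0 X7.7 Y6.0
G1 X6.5 Y7.6
G1 X4.6 Y7.0
G1 X4.6 Y5.0
G1 X6.5 Y4.4
G1 X7.7 Y6.0
; layer 6
G0 Z18.0
G0 X6.9 Y6.0
G1 X6.3 Y6.8
G1 X5.3 Y6.5
G1 X5.3 Y5.5
G1 X6.3 Y5.2
G1 X6.9 Y6.0
M2 ; end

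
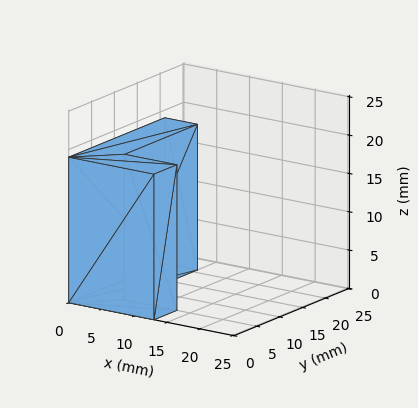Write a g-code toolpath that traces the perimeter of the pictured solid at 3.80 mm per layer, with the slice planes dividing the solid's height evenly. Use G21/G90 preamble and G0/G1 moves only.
Reading the render: the shape is an L-shaped prism: outer 13 × 21 mm, arm thicknesses ≈ 5 mm (horizontal) and 5 mm (vertical), extruded 19 mm in z (dimensions read to the nearest mm from the axis ticks). For the g-code, the solid's height is divided into equal slices at the stated Δz and each level perimeter traced with G1 moves after a G0 lift.

; perimeter-only toolpath
G21 ; units = mm
G90 ; absolute positioning
G28 ; home
; layer 1
G0 Z3.80
G0 X0.00 Y0.00
G1 X13.00 Y0.00
G1 X13.00 Y5.00
G1 X5.00 Y5.00
G1 X5.00 Y21.00
G1 X0.00 Y21.00
G1 X0.00 Y0.00
; layer 2
G0 Z7.60
G0 X0.00 Y0.00
G1 X13.00 Y0.00
G1 X13.00 Y5.00
G1 X5.00 Y5.00
G1 X5.00 Y21.00
G1 X0.00 Y21.00
G1 X0.00 Y0.00
; layer 3
G0 Z11.40
G0 X0.00 Y0.00
G1 X13.00 Y0.00
G1 X13.00 Y5.00
G1 X5.00 Y5.00
G1 X5.00 Y21.00
G1 X0.00 Y21.00
G1 X0.00 Y0.00
; layer 4
G0 Z15.20
G0 X0.00 Y0.00
G1 X13.00 Y0.00
G1 X13.00 Y5.00
G1 X5.00 Y5.00
G1 X5.00 Y21.00
G1 X0.00 Y21.00
G1 X0.00 Y0.00
; layer 5
G0 Z19.00
G0 X0.00 Y0.00
G1 X13.00 Y0.00
G1 X13.00 Y5.00
G1 X5.00 Y5.00
G1 X5.00 Y21.00
G1 X0.00 Y21.00
G1 X0.00 Y0.00
M2 ; end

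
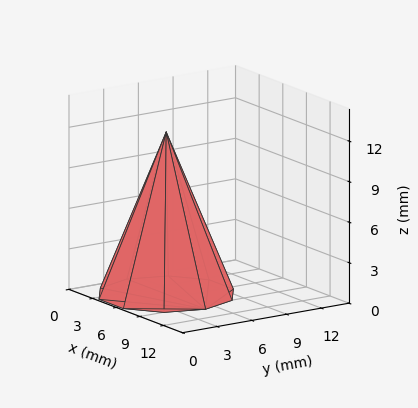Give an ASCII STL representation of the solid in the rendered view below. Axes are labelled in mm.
Reading the render: the shape is a regular 10-sided pyramid, base circumscribed radius ≈ 5 mm, apex at z ≈ 12 mm (dimensions read to the nearest mm from the axis ticks). For the STL, each face is triangulated and given an outward normal.

solid part
  facet normal 0.0000 0.0000 -1.0000
    outer loop
      vertex 6.545 9.755 0.000
      vertex 9.045 7.939 0.000
      vertex 10.000 5.000 0.000
    endloop
  endfacet
  facet normal 0.0000 0.0000 -1.0000
    outer loop
      vertex 3.455 9.755 0.000
      vertex 6.545 9.755 0.000
      vertex 10.000 5.000 0.000
    endloop
  endfacet
  facet normal 0.0000 0.0000 -1.0000
    outer loop
      vertex 0.955 7.939 0.000
      vertex 3.455 9.755 0.000
      vertex 10.000 5.000 0.000
    endloop
  endfacet
  facet normal 0.0000 0.0000 -1.0000
    outer loop
      vertex 0.000 5.000 0.000
      vertex 0.955 7.939 0.000
      vertex 10.000 5.000 0.000
    endloop
  endfacet
  facet normal 0.0000 0.0000 -1.0000
    outer loop
      vertex 0.955 2.061 0.000
      vertex 0.000 5.000 0.000
      vertex 10.000 5.000 0.000
    endloop
  endfacet
  facet normal 0.0000 0.0000 -1.0000
    outer loop
      vertex 3.455 0.245 0.000
      vertex 0.955 2.061 0.000
      vertex 10.000 5.000 0.000
    endloop
  endfacet
  facet normal 0.0000 0.0000 -1.0000
    outer loop
      vertex 6.545 0.245 0.000
      vertex 3.455 0.245 0.000
      vertex 10.000 5.000 0.000
    endloop
  endfacet
  facet normal 0.0000 0.0000 -1.0000
    outer loop
      vertex 9.045 2.061 0.000
      vertex 6.545 0.245 0.000
      vertex 10.000 5.000 0.000
    endloop
  endfacet
  facet normal 0.8842 0.2873 0.3684
    outer loop
      vertex 10.000 5.000 0.000
      vertex 9.045 7.939 0.000
      vertex 5.000 5.000 12.000
    endloop
  endfacet
  facet normal 0.5464 0.7522 0.3684
    outer loop
      vertex 9.045 7.939 0.000
      vertex 6.545 9.755 0.000
      vertex 5.000 5.000 12.000
    endloop
  endfacet
  facet normal 0.0000 0.9297 0.3684
    outer loop
      vertex 6.545 9.755 0.000
      vertex 3.455 9.755 0.000
      vertex 5.000 5.000 12.000
    endloop
  endfacet
  facet normal -0.5464 0.7522 0.3684
    outer loop
      vertex 3.455 9.755 0.000
      vertex 0.955 7.939 0.000
      vertex 5.000 5.000 12.000
    endloop
  endfacet
  facet normal -0.8842 0.2873 0.3684
    outer loop
      vertex 0.955 7.939 0.000
      vertex 0.000 5.000 0.000
      vertex 5.000 5.000 12.000
    endloop
  endfacet
  facet normal -0.8842 -0.2873 0.3684
    outer loop
      vertex 0.000 5.000 0.000
      vertex 0.955 2.061 0.000
      vertex 5.000 5.000 12.000
    endloop
  endfacet
  facet normal -0.5464 -0.7522 0.3684
    outer loop
      vertex 0.955 2.061 0.000
      vertex 3.455 0.245 0.000
      vertex 5.000 5.000 12.000
    endloop
  endfacet
  facet normal 0.0000 -0.9297 0.3684
    outer loop
      vertex 3.455 0.245 0.000
      vertex 6.545 0.245 0.000
      vertex 5.000 5.000 12.000
    endloop
  endfacet
  facet normal 0.5464 -0.7522 0.3684
    outer loop
      vertex 6.545 0.245 0.000
      vertex 9.045 2.061 0.000
      vertex 5.000 5.000 12.000
    endloop
  endfacet
  facet normal 0.8842 -0.2873 0.3684
    outer loop
      vertex 9.045 2.061 0.000
      vertex 10.000 5.000 0.000
      vertex 5.000 5.000 12.000
    endloop
  endfacet
endsolid part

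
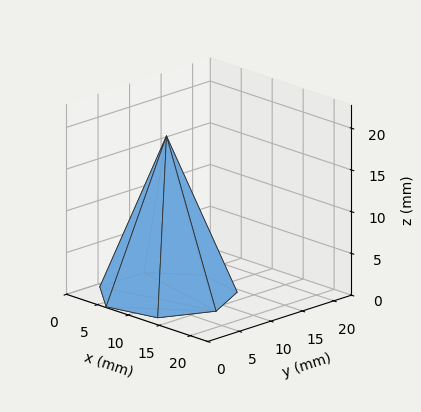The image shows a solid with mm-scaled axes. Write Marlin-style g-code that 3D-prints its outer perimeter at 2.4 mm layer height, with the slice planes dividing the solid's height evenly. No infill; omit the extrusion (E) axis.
Reading the render: the shape is a regular 7-sided pyramid, base circumscribed radius ≈ 8 mm, apex at z ≈ 19 mm (dimensions read to the nearest mm from the axis ticks). For the g-code, the solid's height is divided into equal slices at the stated Δz and each level perimeter traced with G1 moves after a G0 lift.

; perimeter-only toolpath
G21 ; units = mm
G90 ; absolute positioning
G28 ; home
; layer 1
G0 Z2.4
G0 X15.0 Y8.0
G1 X12.4 Y13.5
G1 X6.4 Y14.8
G1 X1.7 Y11.1
G1 X1.7 Y4.9
G1 X6.4 Y1.2
G1 X12.4 Y2.5
G1 X15.0 Y8.0
; layer 2
G0 Z4.8
G0 X14.0 Y8.0
G1 X11.8 Y12.7
G1 X6.7 Y13.9
G1 X2.6 Y10.6
G1 X2.6 Y5.4
G1 X6.7 Y2.1
G1 X11.8 Y3.3
G1 X14.0 Y8.0
; layer 3
G0 Z7.1
G0 X13.0 Y8.0
G1 X11.1 Y11.9
G1 X6.9 Y12.9
G1 X3.5 Y10.2
G1 X3.5 Y5.8
G1 X6.9 Y3.1
G1 X11.1 Y4.1
G1 X13.0 Y8.0
; layer 4
G0 Z9.5
G0 X12.0 Y8.0
G1 X10.5 Y11.2
G1 X7.1 Y11.9
G1 X4.4 Y9.8
G1 X4.4 Y6.2
G1 X7.1 Y4.1
G1 X10.5 Y4.8
G1 X12.0 Y8.0
; layer 5
G0 Z11.9
G0 X11.0 Y8.0
G1 X9.9 Y10.4
G1 X7.3 Y10.9
G1 X5.3 Y9.3
G1 X5.3 Y6.7
G1 X7.3 Y5.1
G1 X9.9 Y5.6
G1 X11.0 Y8.0
; layer 6
G0 Z14.2
G0 X10.0 Y8.0
G1 X9.2 Y9.6
G1 X7.5 Y9.9
G1 X6.2 Y8.9
G1 X6.2 Y7.1
G1 X7.5 Y6.0
G1 X9.2 Y6.4
G1 X10.0 Y8.0
; layer 7
G0 Z16.6
G0 X9.0 Y8.0
G1 X8.6 Y8.8
G1 X7.8 Y9.0
G1 X7.1 Y8.4
G1 X7.1 Y7.6
G1 X7.8 Y7.0
G1 X8.6 Y7.2
G1 X9.0 Y8.0
M2 ; end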